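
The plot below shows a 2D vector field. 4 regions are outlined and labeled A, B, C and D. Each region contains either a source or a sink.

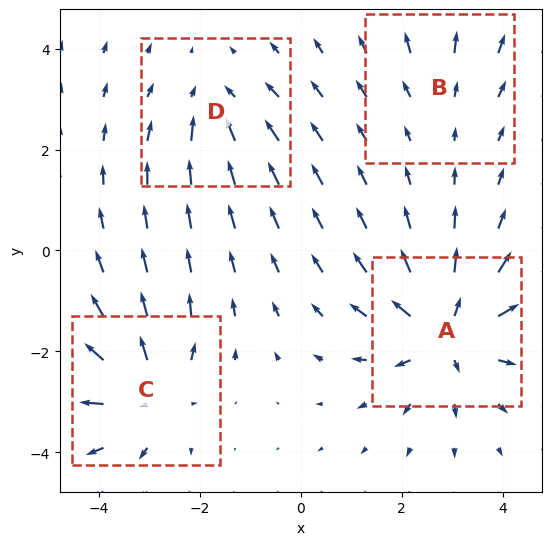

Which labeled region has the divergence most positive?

Divergence at each region's feature centre — A: about +7, B: about +2, C: about +5, D: about -3. Region A is most positive.

A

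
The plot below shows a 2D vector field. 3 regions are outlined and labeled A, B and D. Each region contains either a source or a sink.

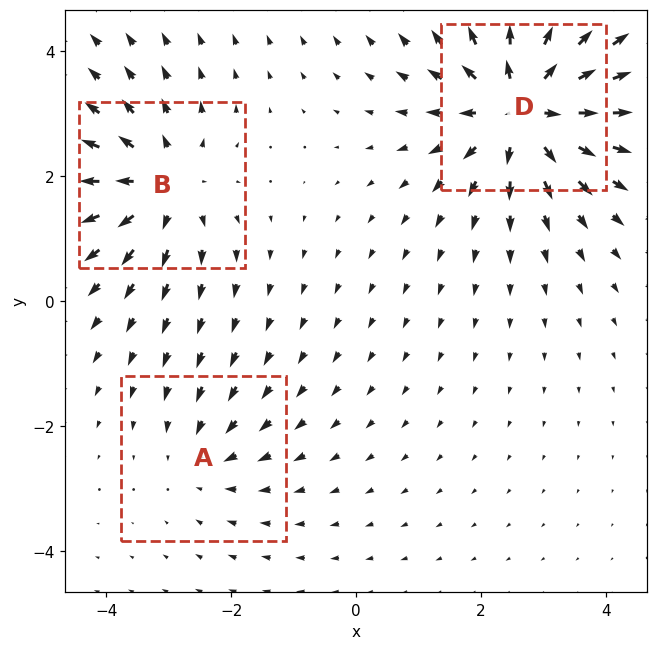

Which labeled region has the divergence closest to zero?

Divergence at each region's feature centre — A: about -2, B: about +4, D: about +5. Region A is closest to zero.

A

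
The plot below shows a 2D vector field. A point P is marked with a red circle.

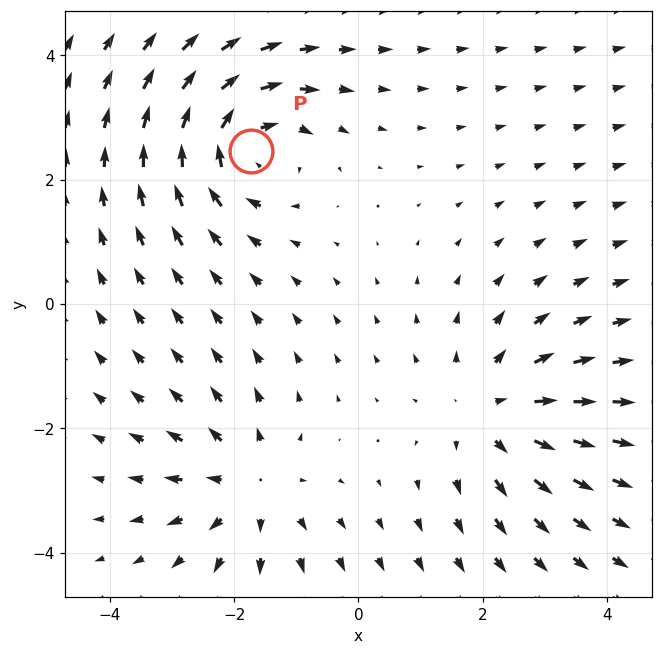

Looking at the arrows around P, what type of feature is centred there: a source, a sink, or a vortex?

vortex

At P (-1.7, 2.5) the arrows circulate clockwise. Divergence ≈0, curl about -5 — near-zero divergence with nonzero curl is a vortex.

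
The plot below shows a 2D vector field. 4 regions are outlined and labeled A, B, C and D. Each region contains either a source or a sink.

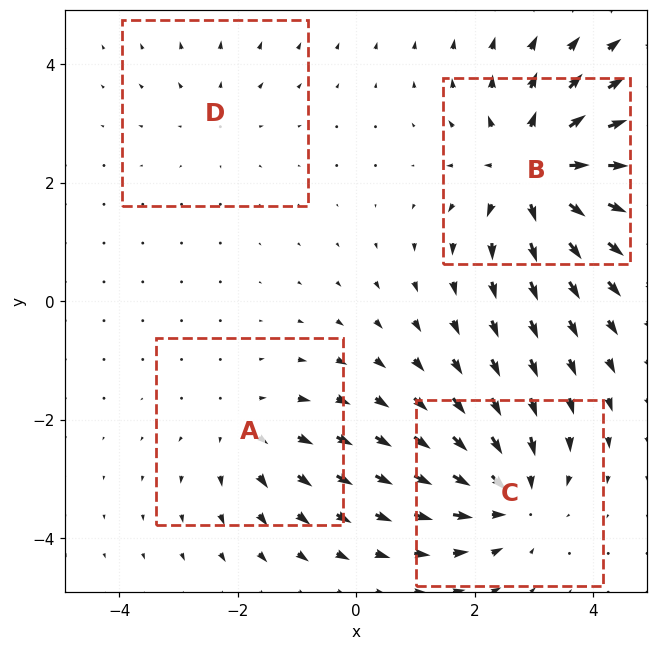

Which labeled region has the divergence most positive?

Divergence at each region's feature centre — A: about +3, B: about +6, C: about -4, D: about +2. Region B is most positive.

B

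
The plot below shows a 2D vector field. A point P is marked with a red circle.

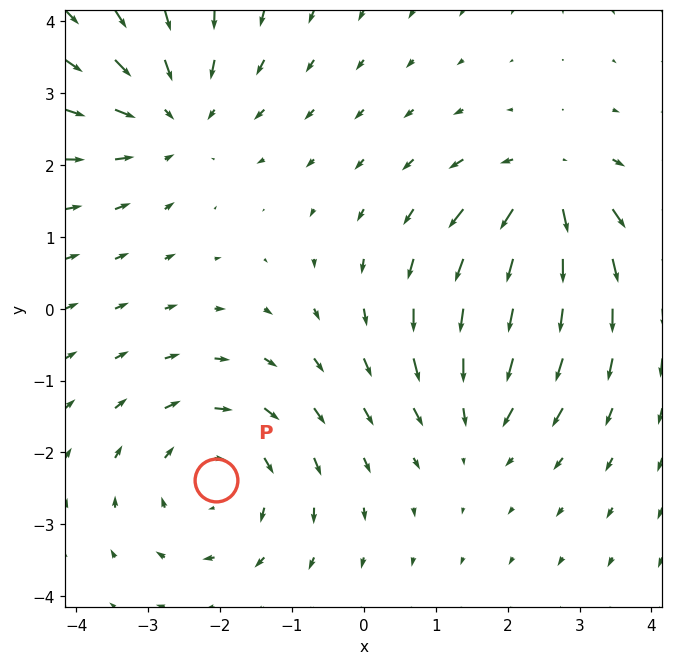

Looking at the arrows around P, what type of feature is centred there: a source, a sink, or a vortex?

vortex

At P (-2.1, -2.4) the arrows circulate clockwise. Divergence ≈0, curl about -3 — near-zero divergence with nonzero curl is a vortex.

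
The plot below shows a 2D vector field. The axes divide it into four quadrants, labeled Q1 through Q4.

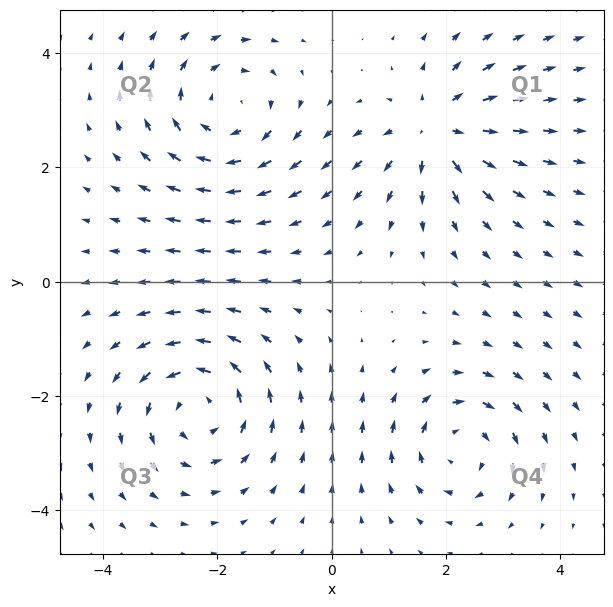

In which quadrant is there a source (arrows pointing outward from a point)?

Q1

The source sits at approximately (1.8, 2.7), which lies in quadrant Q1. The divergence there is about +4, positive as expected for a source.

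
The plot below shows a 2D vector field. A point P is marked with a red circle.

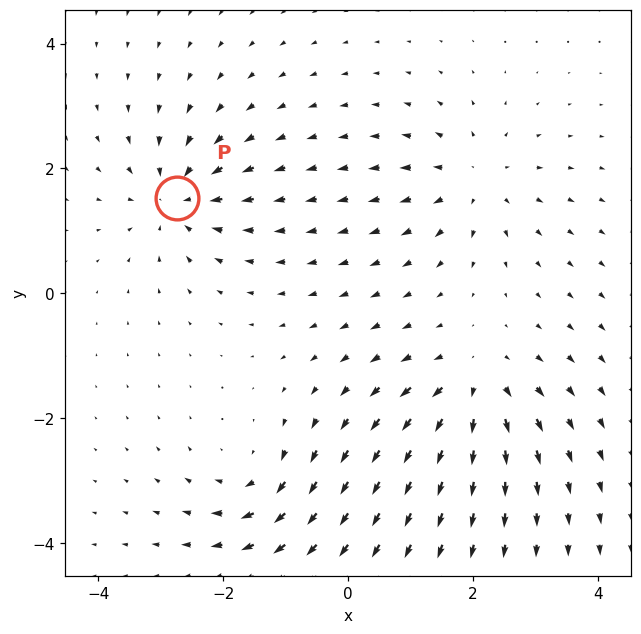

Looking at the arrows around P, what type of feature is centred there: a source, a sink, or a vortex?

At P (-2.7, 1.5) the arrows converge inward. Divergence about -7, curl ≈0 — negative divergence with near-zero curl is a sink.

sink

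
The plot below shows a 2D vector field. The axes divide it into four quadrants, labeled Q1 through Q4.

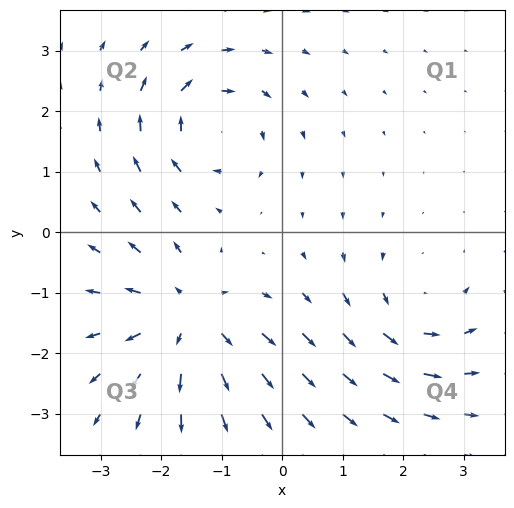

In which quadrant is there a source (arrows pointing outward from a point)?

The source sits at approximately (-1.6, -1.4), which lies in quadrant Q3. The divergence there is about +4, positive as expected for a source.

Q3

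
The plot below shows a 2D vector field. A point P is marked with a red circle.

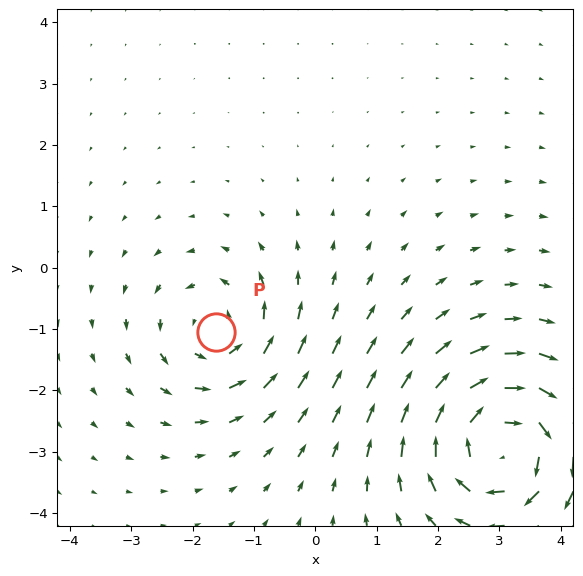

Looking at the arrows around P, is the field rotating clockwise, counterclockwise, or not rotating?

counterclockwise

Near P at (-1.6, -1.0) the arrows circulate counterclockwise. The curl (z-component) there is about +4; positive curl means counterclockwise rotation.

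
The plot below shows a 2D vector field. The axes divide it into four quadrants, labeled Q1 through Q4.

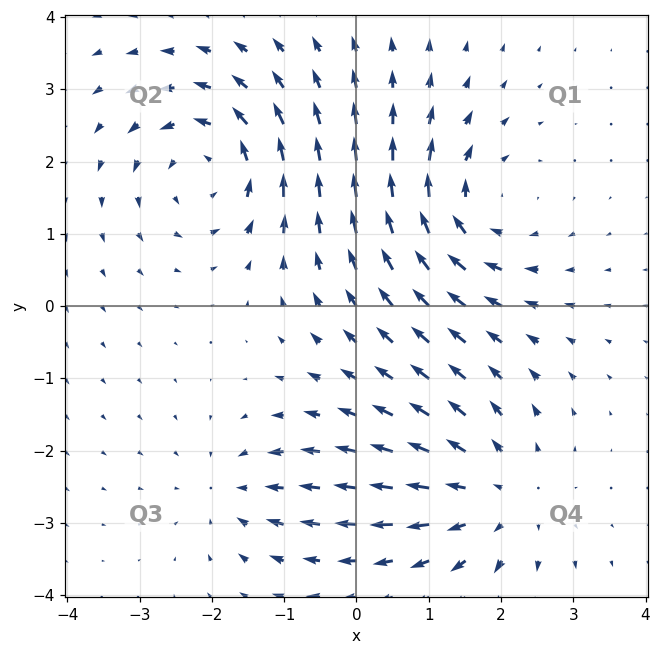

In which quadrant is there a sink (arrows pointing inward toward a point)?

Q3

The sink sits at approximately (-1.7, -2.6), which lies in quadrant Q3. The divergence there is about -3, negative as expected for a sink.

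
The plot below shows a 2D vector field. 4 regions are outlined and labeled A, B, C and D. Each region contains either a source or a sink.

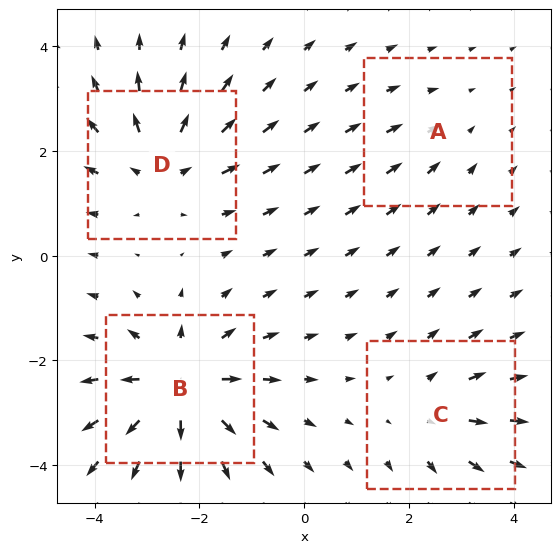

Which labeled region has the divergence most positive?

Divergence at each region's feature centre — A: about -2, B: about +7, C: about +3, D: about +5. Region B is most positive.

B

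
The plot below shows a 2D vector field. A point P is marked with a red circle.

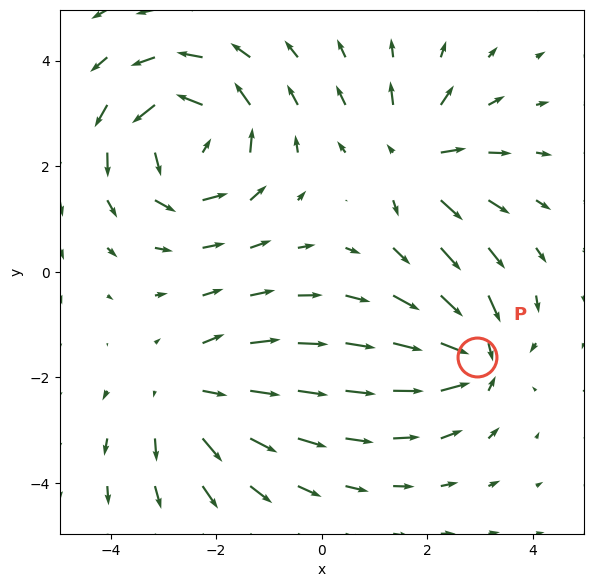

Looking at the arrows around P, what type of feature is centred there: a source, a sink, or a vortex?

sink

At P (2.9, -1.6) the arrows converge inward. Divergence about -5, curl ≈0 — negative divergence with near-zero curl is a sink.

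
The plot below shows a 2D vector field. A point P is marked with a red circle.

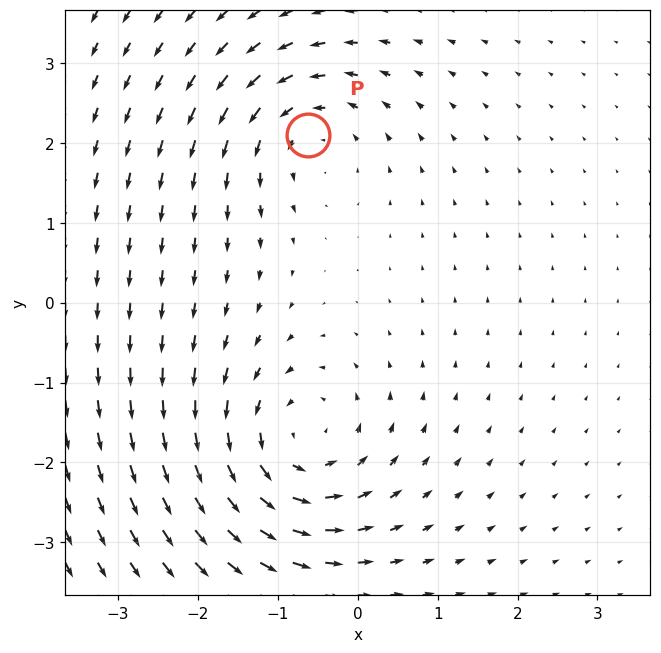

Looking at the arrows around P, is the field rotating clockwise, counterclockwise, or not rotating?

Near P at (-0.6, 2.1) the arrows circulate counterclockwise. The curl (z-component) there is about +4; positive curl means counterclockwise rotation.

counterclockwise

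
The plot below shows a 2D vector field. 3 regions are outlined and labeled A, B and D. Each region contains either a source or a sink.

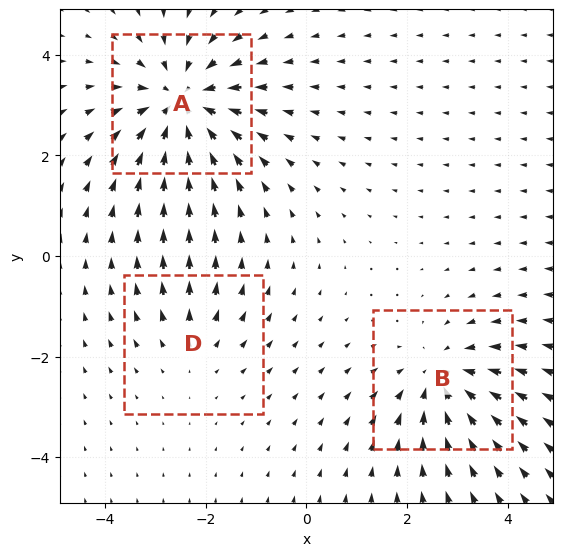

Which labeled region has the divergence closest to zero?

D

Divergence at each region's feature centre — A: about -4, B: about -3, D: about +2. Region D is closest to zero.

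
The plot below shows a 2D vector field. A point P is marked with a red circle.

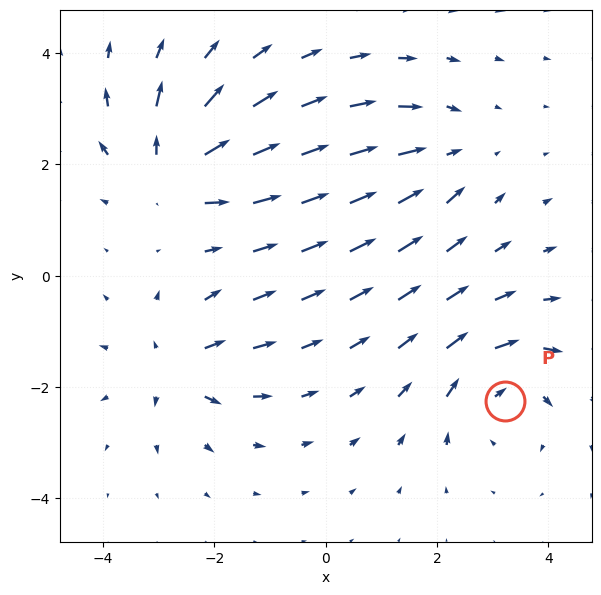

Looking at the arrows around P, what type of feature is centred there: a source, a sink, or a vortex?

vortex

At P (3.2, -2.2) the arrows circulate clockwise. Divergence ≈0, curl about -5 — near-zero divergence with nonzero curl is a vortex.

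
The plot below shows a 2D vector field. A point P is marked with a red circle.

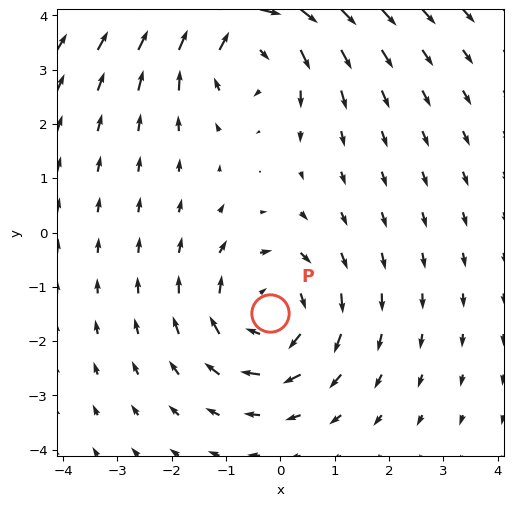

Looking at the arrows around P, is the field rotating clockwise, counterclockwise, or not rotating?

Near P at (-0.2, -1.5) the arrows circulate clockwise. The curl (z-component) there is about -3; negative curl means clockwise rotation.

clockwise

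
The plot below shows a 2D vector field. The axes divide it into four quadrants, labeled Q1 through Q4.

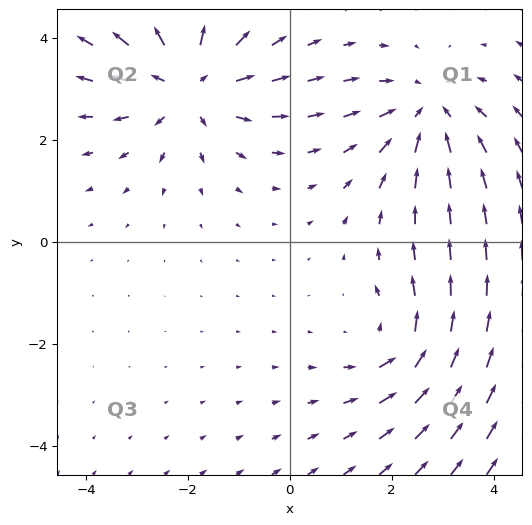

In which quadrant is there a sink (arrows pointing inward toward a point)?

Q1

The sink sits at approximately (2.7, 2.5), which lies in quadrant Q1. The divergence there is about -3, negative as expected for a sink.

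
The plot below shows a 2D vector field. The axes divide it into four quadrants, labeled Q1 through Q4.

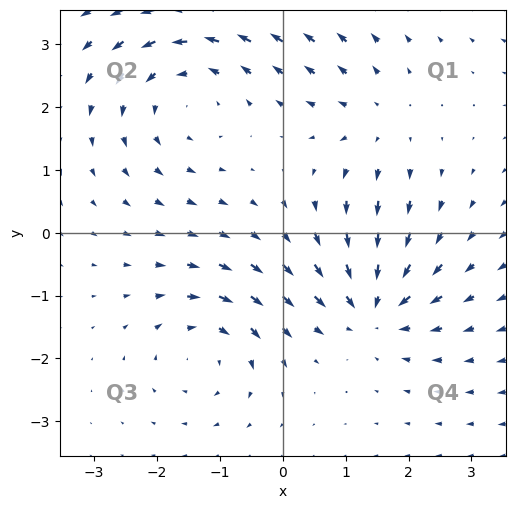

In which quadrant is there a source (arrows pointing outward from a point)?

The source sits at approximately (1.5, 1.7), which lies in quadrant Q1. The divergence there is about +3, positive as expected for a source.

Q1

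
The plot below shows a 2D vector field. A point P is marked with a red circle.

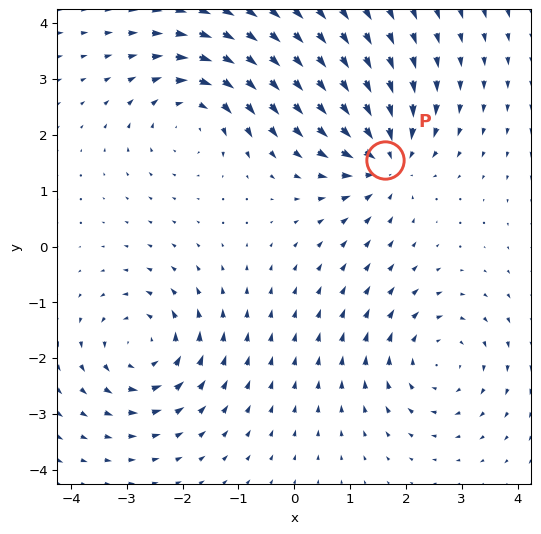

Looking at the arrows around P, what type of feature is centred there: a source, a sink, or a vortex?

At P (1.6, 1.6) the arrows converge inward. Divergence about -5, curl ≈0 — negative divergence with near-zero curl is a sink.

sink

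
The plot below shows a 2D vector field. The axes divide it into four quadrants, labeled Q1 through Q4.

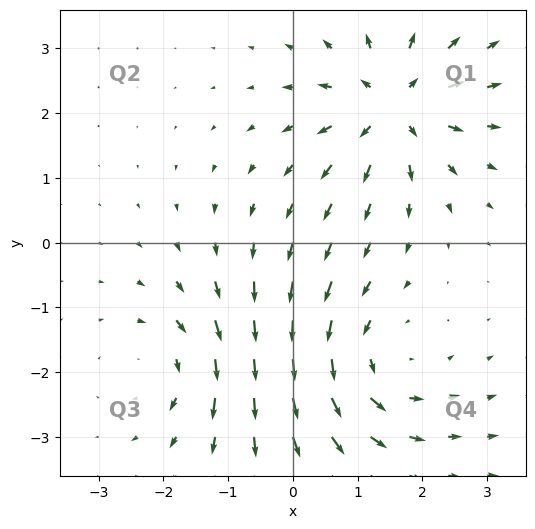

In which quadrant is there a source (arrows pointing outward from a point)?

The source sits at approximately (1.6, 2.1), which lies in quadrant Q1. The divergence there is about +6, positive as expected for a source.

Q1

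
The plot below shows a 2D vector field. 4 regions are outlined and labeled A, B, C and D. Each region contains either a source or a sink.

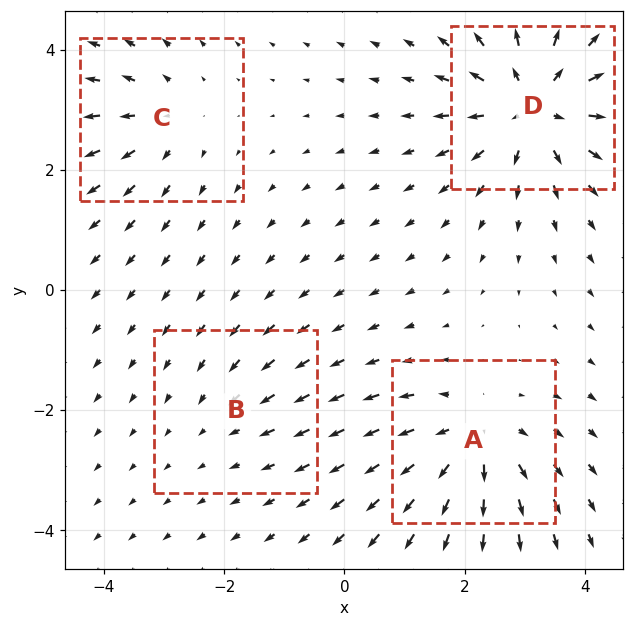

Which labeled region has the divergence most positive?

Divergence at each region's feature centre — A: about +5, B: about -2, C: about +3, D: about +7. Region D is most positive.

D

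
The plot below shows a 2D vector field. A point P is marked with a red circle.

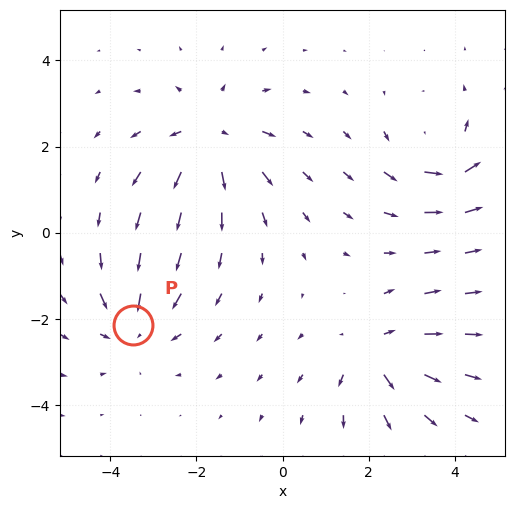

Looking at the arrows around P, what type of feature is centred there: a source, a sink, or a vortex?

At P (-3.5, -2.1) the arrows converge inward. Divergence about -3, curl ≈0 — negative divergence with near-zero curl is a sink.

sink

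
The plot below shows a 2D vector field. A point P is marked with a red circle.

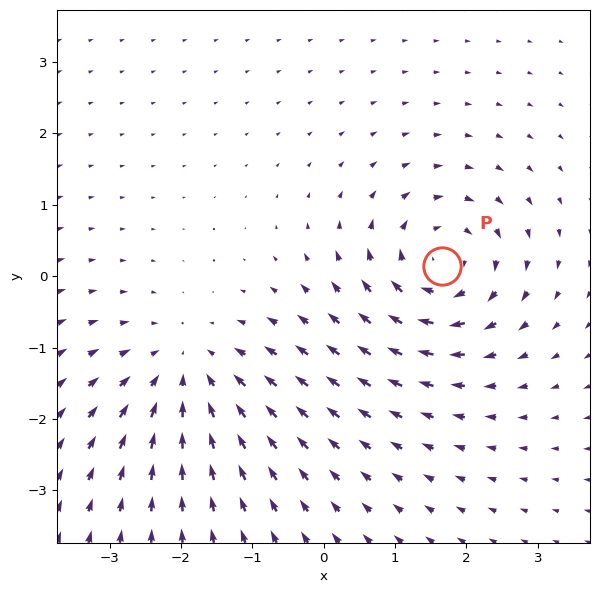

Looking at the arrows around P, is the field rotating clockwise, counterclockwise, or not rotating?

Near P at (1.7, 0.1) the arrows circulate clockwise. The curl (z-component) there is about -6; negative curl means clockwise rotation.

clockwise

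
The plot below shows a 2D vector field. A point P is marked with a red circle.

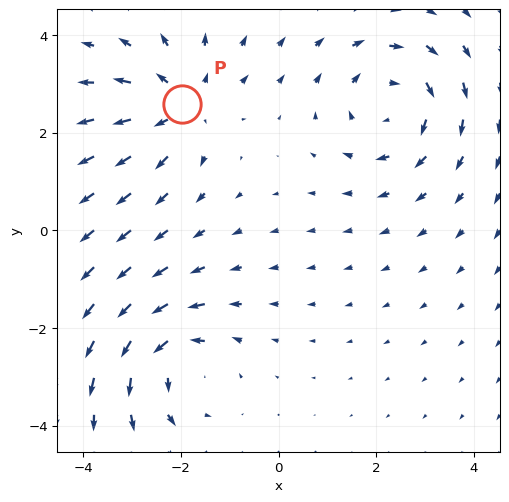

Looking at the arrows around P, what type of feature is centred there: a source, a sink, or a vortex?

At P (-2.0, 2.6) the arrows spread outward. Divergence about +4, curl ≈0 — positive divergence with near-zero curl is a source.

source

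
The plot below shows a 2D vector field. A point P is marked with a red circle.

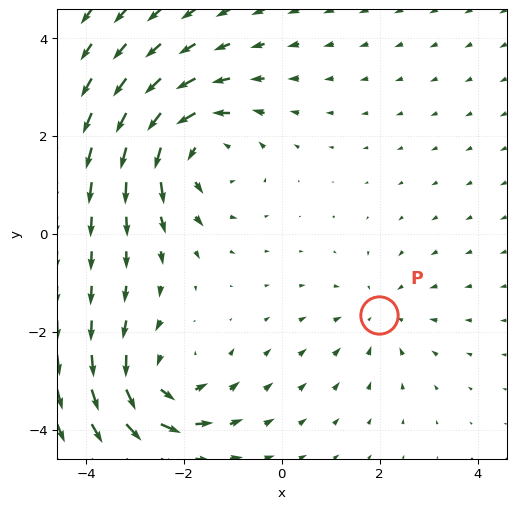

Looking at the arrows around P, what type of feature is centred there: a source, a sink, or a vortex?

At P (2.0, -1.7) the arrows converge inward. Divergence about -2, curl ≈0 — negative divergence with near-zero curl is a sink.

sink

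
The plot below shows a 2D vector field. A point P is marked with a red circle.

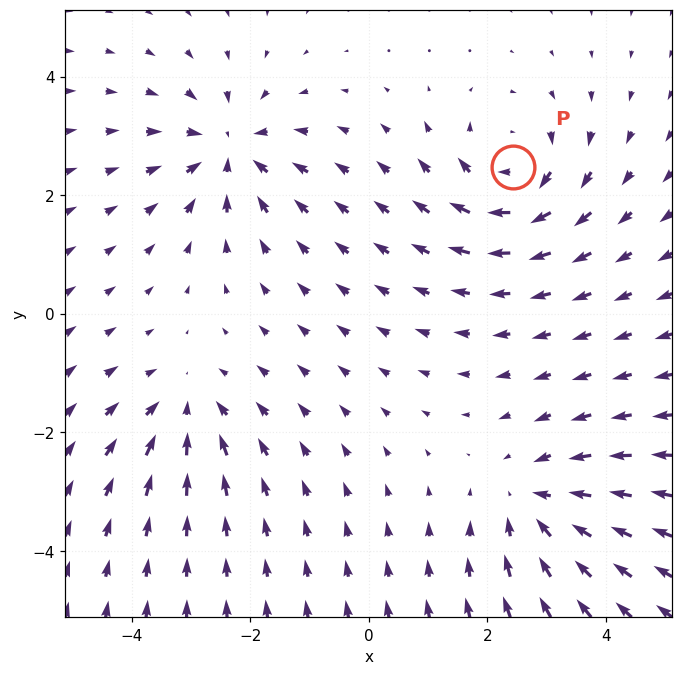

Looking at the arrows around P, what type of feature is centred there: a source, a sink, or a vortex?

vortex

At P (2.4, 2.5) the arrows circulate clockwise. Divergence ≈0, curl about -5 — near-zero divergence with nonzero curl is a vortex.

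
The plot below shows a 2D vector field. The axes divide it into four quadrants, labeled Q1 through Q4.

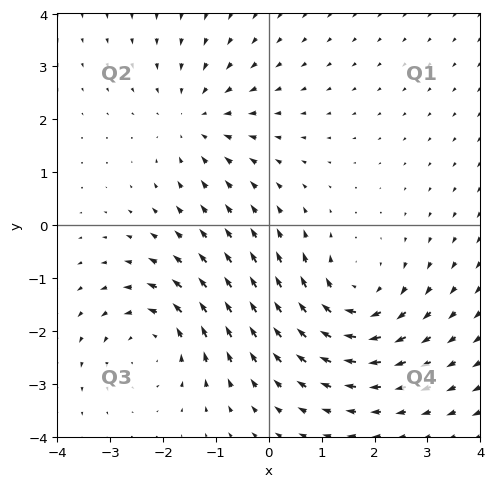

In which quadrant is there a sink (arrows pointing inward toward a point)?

Q2

The sink sits at approximately (-1.4, 2.0), which lies in quadrant Q2. The divergence there is about -3, negative as expected for a sink.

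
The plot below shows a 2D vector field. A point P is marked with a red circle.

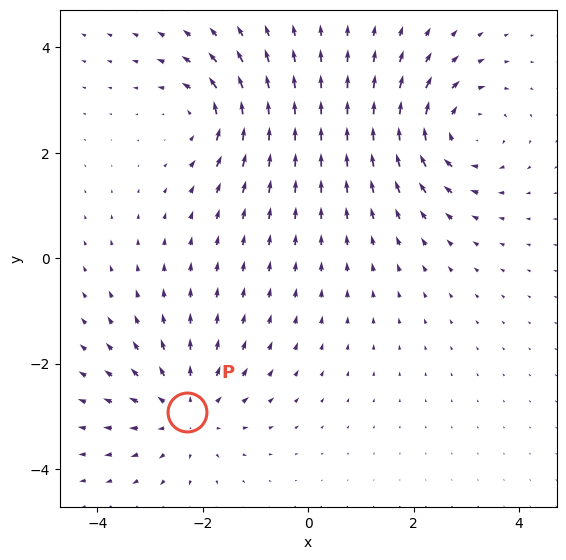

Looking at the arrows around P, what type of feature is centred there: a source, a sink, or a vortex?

source

At P (-2.3, -2.9) the arrows spread outward. Divergence about +4, curl ≈0 — positive divergence with near-zero curl is a source.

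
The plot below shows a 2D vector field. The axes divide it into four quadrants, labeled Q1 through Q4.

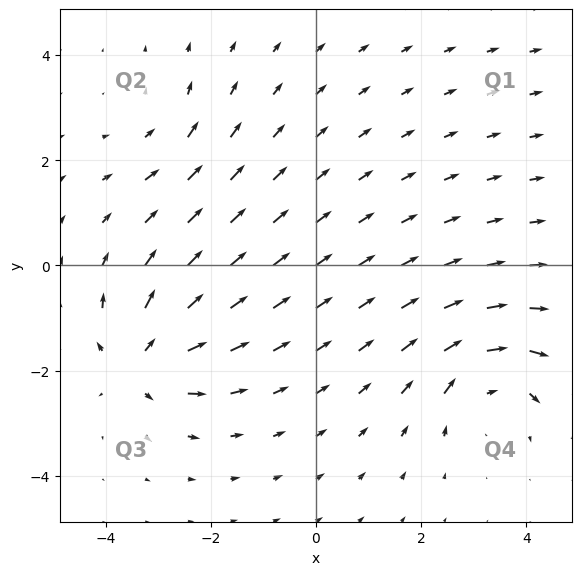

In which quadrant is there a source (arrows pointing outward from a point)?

The source sits at approximately (-3.3, -1.8), which lies in quadrant Q3. The divergence there is about +6, positive as expected for a source.

Q3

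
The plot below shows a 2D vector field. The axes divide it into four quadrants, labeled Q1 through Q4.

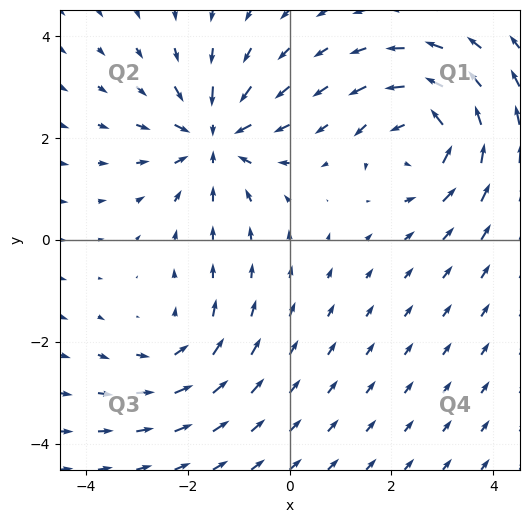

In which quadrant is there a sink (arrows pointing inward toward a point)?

Q2

The sink sits at approximately (-1.5, 2.0), which lies in quadrant Q2. The divergence there is about -5, negative as expected for a sink.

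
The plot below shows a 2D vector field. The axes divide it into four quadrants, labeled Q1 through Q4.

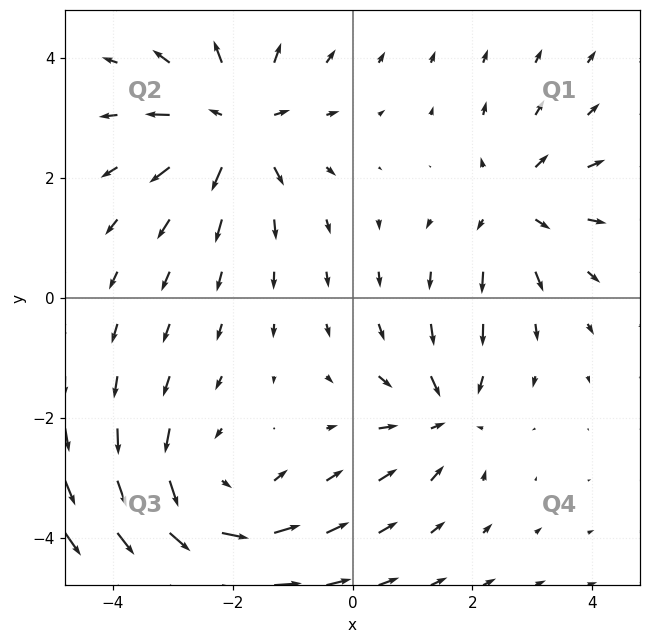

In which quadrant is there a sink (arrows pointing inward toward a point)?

Q4

The sink sits at approximately (1.5, -1.9), which lies in quadrant Q4. The divergence there is about -4, negative as expected for a sink.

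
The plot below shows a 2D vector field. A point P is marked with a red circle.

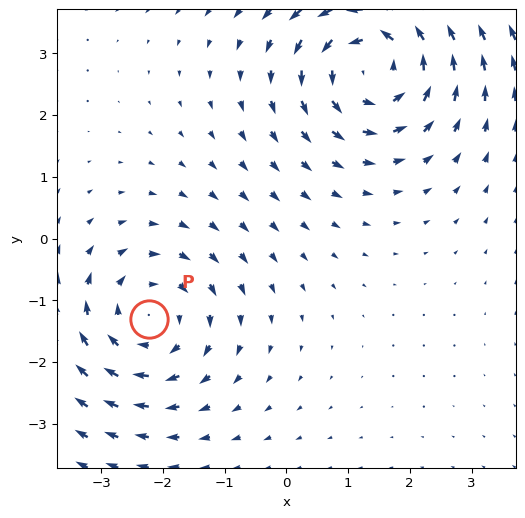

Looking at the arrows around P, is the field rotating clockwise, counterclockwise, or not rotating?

clockwise

Near P at (-2.2, -1.3) the arrows circulate clockwise. The curl (z-component) there is about -3; negative curl means clockwise rotation.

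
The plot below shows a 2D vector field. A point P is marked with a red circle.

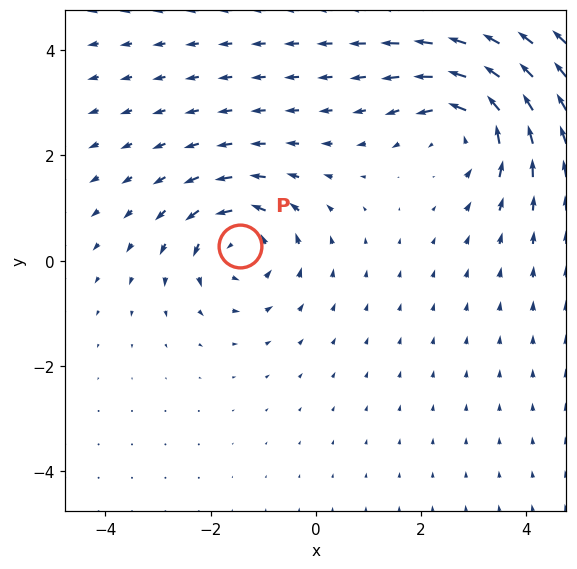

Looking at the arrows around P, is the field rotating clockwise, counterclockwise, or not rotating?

Near P at (-1.4, 0.3) the arrows circulate counterclockwise. The curl (z-component) there is about +4; positive curl means counterclockwise rotation.

counterclockwise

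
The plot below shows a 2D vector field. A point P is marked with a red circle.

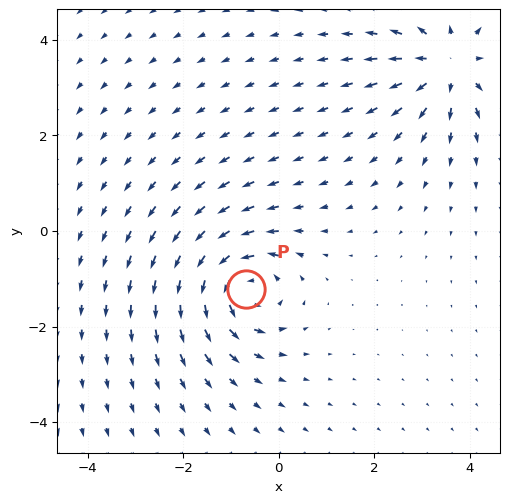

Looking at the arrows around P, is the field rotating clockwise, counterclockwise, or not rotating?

counterclockwise

Near P at (-0.7, -1.2) the arrows circulate counterclockwise. The curl (z-component) there is about +4; positive curl means counterclockwise rotation.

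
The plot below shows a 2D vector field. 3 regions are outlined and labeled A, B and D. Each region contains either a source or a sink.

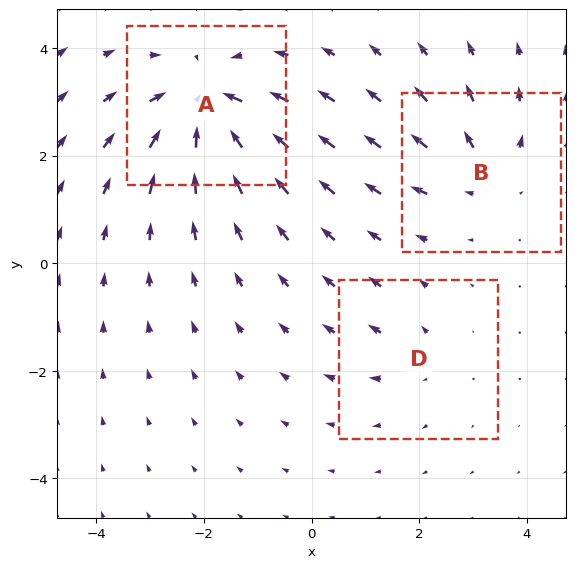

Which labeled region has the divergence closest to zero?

Divergence at each region's feature centre — A: about -5, B: about +3, D: about +2. Region D is closest to zero.

D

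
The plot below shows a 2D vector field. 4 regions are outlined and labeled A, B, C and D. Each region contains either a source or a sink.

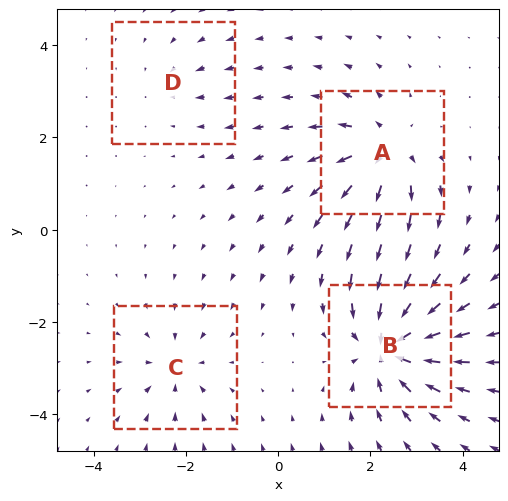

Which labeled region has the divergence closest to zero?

Divergence at each region's feature centre — A: about +6, B: about -8, C: about -4, D: about -2. Region D is closest to zero.

D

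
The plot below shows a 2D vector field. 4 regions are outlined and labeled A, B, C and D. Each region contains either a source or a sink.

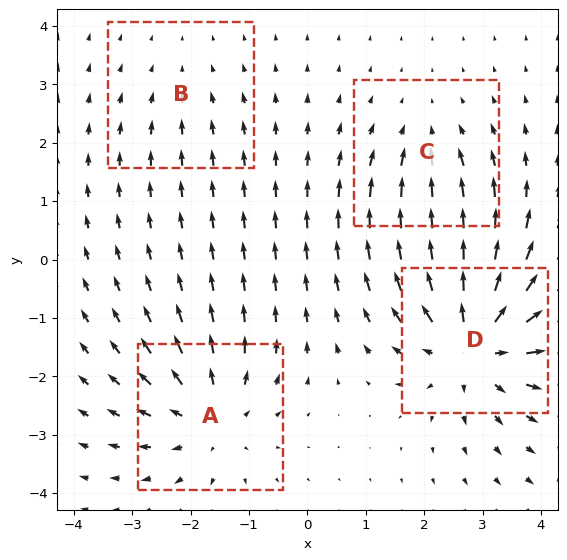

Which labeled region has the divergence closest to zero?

B

Divergence at each region's feature centre — A: about +5, B: about -2, C: about -3, D: about +7. Region B is closest to zero.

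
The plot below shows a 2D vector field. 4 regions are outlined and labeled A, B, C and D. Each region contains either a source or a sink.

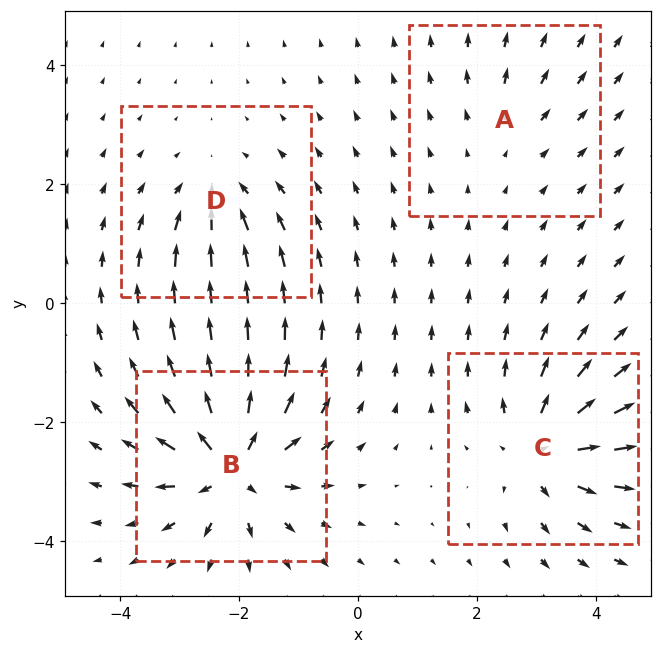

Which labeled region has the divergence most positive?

B

Divergence at each region's feature centre — A: about +2, B: about +9, C: about +6, D: about -4. Region B is most positive.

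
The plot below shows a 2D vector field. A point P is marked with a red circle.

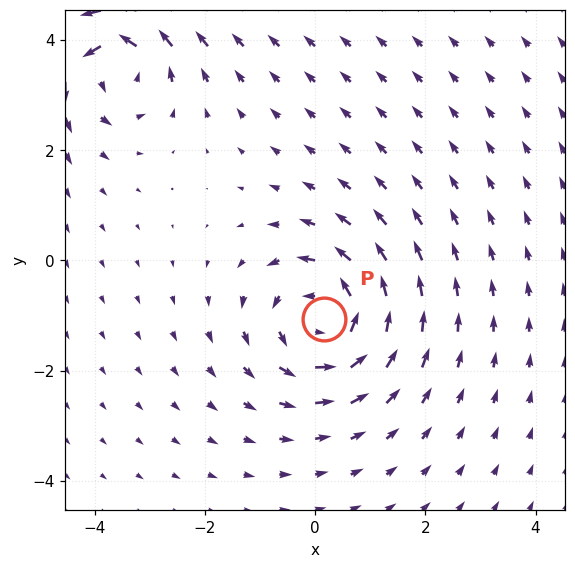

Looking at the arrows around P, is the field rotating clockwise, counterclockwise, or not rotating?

Near P at (0.2, -1.1) the arrows circulate counterclockwise. The curl (z-component) there is about +5; positive curl means counterclockwise rotation.

counterclockwise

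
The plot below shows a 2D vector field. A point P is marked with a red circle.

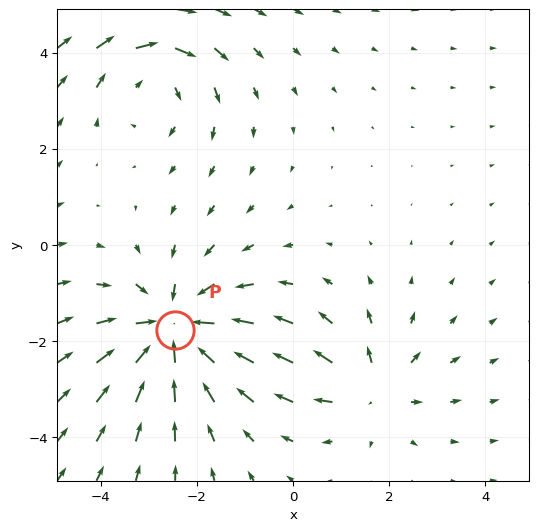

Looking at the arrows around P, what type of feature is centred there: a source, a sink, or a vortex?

sink

At P (-2.5, -1.8) the arrows converge inward. Divergence about -4, curl ≈0 — negative divergence with near-zero curl is a sink.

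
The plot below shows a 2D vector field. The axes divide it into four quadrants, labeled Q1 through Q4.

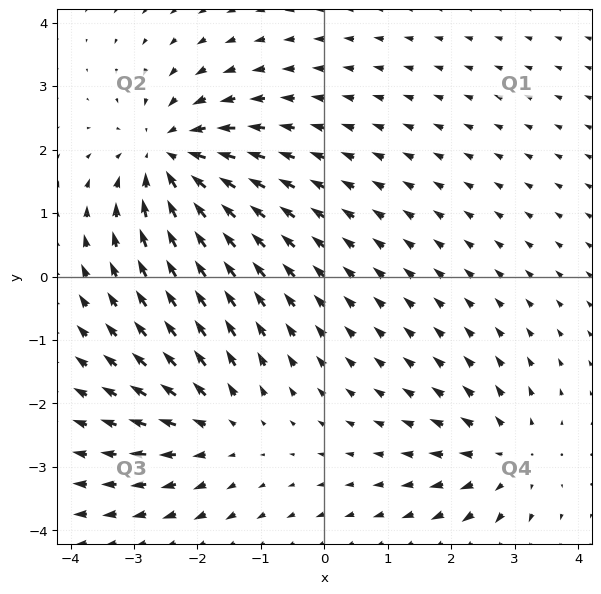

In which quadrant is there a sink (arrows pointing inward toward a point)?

The sink sits at approximately (-2.4, 1.9), which lies in quadrant Q2. The divergence there is about -5, negative as expected for a sink.

Q2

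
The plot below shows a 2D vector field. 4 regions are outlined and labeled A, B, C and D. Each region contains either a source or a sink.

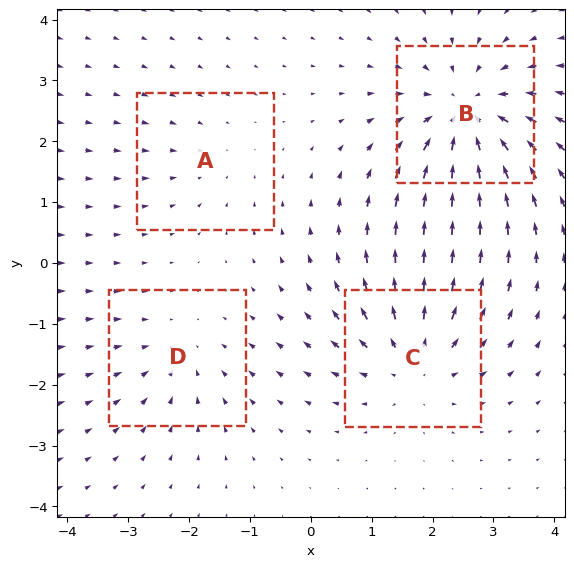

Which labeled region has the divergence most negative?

Divergence at each region's feature centre — A: about -2, B: about -6, C: about +5, D: about -3. Region B is most negative.

B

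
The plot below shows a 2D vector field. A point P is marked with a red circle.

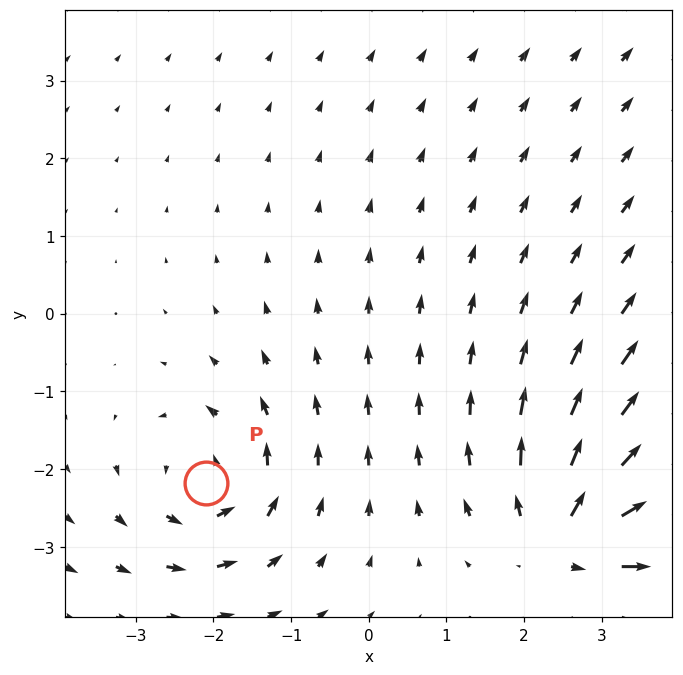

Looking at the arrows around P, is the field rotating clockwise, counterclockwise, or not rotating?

Near P at (-2.1, -2.2) the arrows circulate counterclockwise. The curl (z-component) there is about +4; positive curl means counterclockwise rotation.

counterclockwise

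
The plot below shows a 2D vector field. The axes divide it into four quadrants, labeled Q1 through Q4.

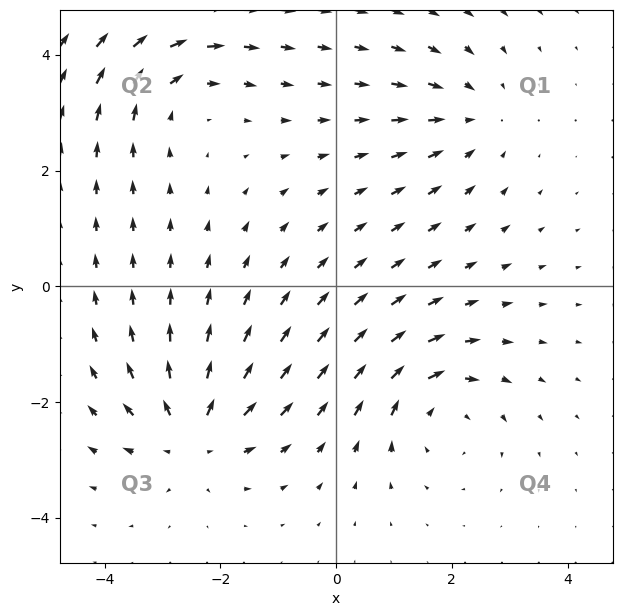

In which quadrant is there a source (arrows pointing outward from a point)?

The source sits at approximately (-2.5, -2.5), which lies in quadrant Q3. The divergence there is about +4, positive as expected for a source.

Q3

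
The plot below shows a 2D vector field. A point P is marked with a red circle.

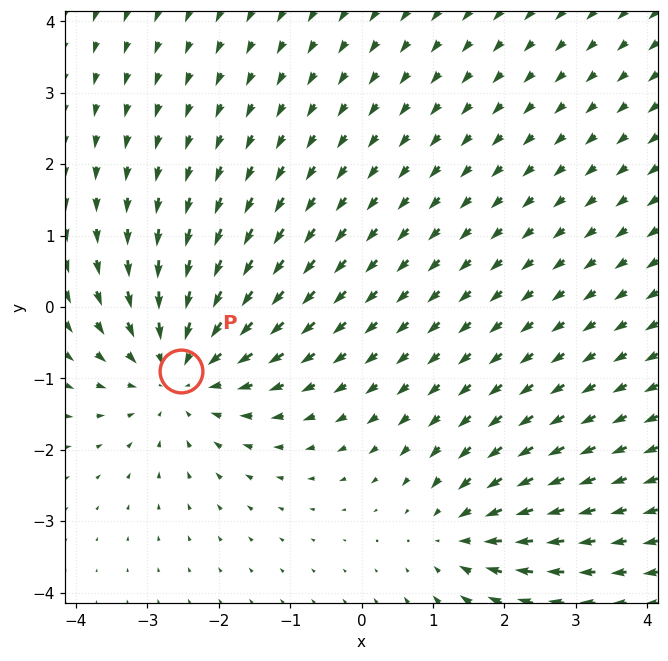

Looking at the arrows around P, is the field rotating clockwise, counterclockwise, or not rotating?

Near P at (-2.5, -0.9) the arrows show no circulation. The curl there is ≈0.

not rotating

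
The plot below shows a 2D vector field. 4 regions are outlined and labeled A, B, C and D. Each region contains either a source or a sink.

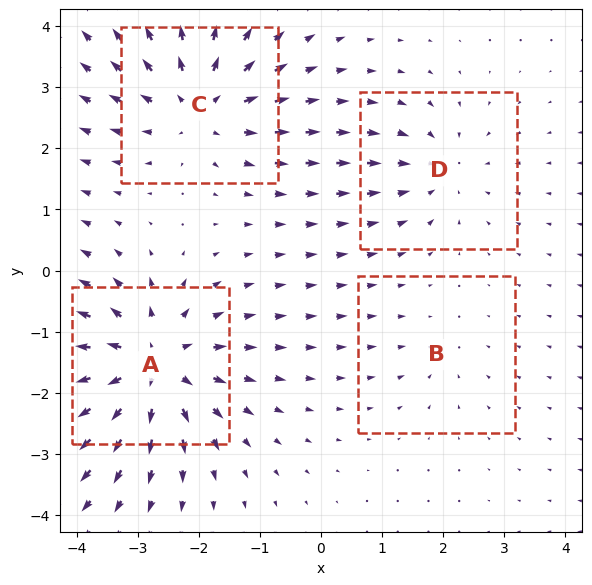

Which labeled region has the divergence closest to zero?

B

Divergence at each region's feature centre — A: about +7, B: about -2, C: about +5, D: about -4. Region B is closest to zero.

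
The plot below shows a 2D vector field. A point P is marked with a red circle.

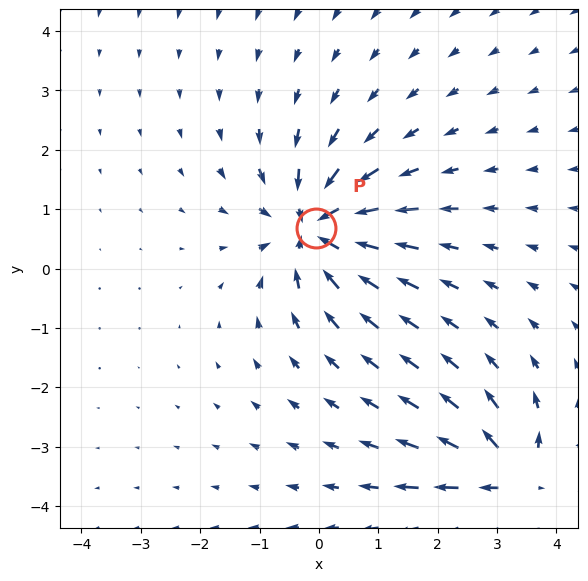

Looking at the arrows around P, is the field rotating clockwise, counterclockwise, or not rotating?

Near P at (-0.1, 0.7) the arrows show no circulation. The curl there is ≈0.

not rotating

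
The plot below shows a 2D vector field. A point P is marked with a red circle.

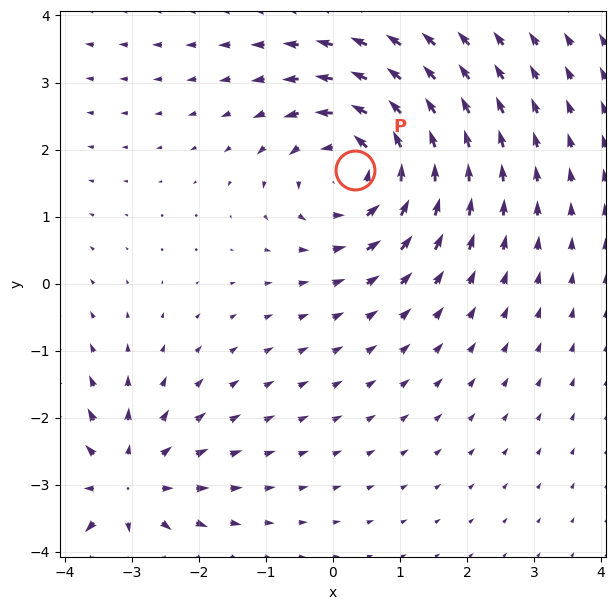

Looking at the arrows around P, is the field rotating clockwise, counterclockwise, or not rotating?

counterclockwise

Near P at (0.3, 1.7) the arrows circulate counterclockwise. The curl (z-component) there is about +4; positive curl means counterclockwise rotation.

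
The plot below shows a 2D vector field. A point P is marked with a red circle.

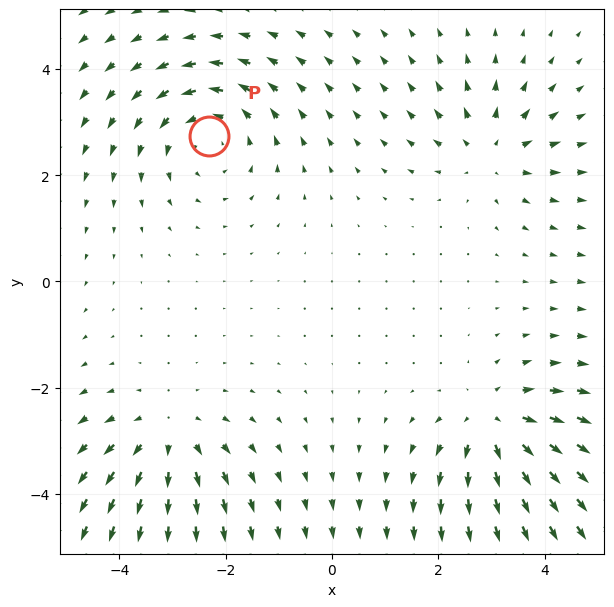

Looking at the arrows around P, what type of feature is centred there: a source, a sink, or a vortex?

At P (-2.3, 2.7) the arrows circulate counterclockwise. Divergence ≈0, curl about +4 — near-zero divergence with nonzero curl is a vortex.

vortex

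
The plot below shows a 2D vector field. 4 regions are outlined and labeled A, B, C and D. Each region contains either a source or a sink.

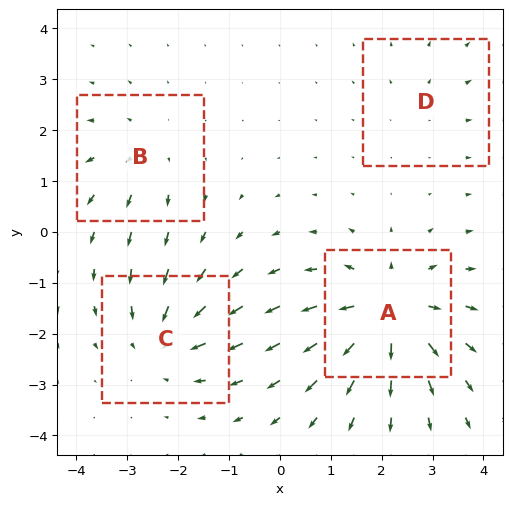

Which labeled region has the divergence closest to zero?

Divergence at each region's feature centre — A: about +7, B: about +3, C: about -5, D: about +2. Region D is closest to zero.

D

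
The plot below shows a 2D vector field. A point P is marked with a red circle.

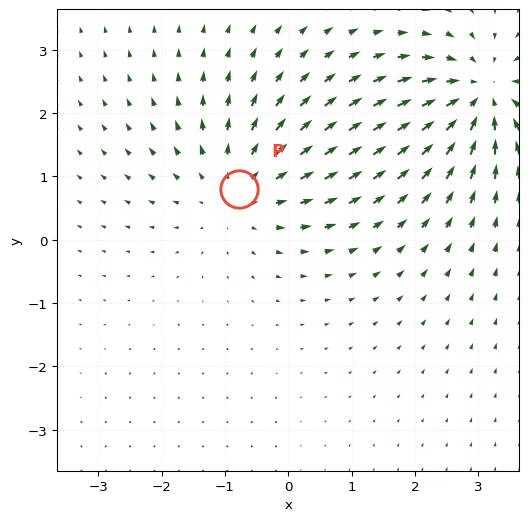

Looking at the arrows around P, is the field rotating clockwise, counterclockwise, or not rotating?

not rotating

Near P at (-0.8, 0.8) the arrows show no circulation. The curl there is ≈0.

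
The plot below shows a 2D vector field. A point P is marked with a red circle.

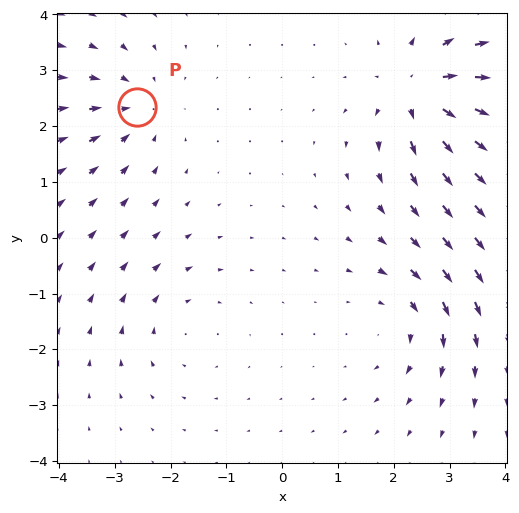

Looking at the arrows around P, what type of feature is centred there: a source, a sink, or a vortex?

At P (-2.6, 2.3) the arrows converge inward. Divergence about -4, curl ≈0 — negative divergence with near-zero curl is a sink.

sink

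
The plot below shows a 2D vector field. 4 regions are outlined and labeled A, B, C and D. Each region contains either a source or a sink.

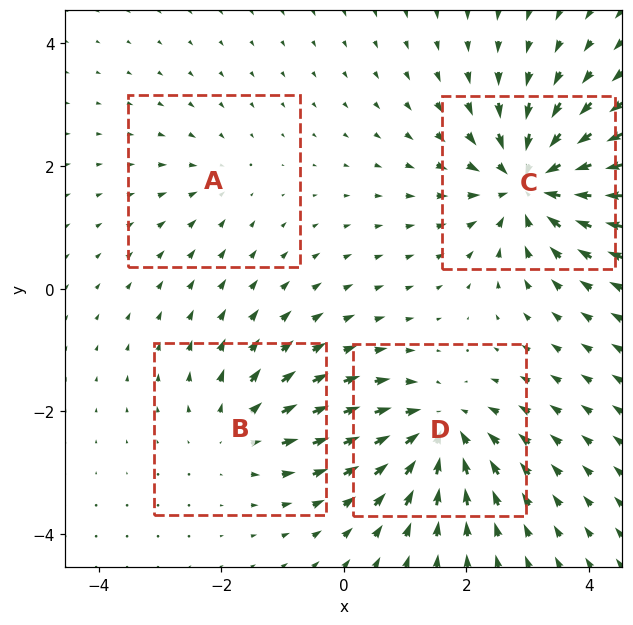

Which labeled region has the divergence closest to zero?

Divergence at each region's feature centre — A: about -2, B: about +4, C: about -7, D: about -6. Region A is closest to zero.

A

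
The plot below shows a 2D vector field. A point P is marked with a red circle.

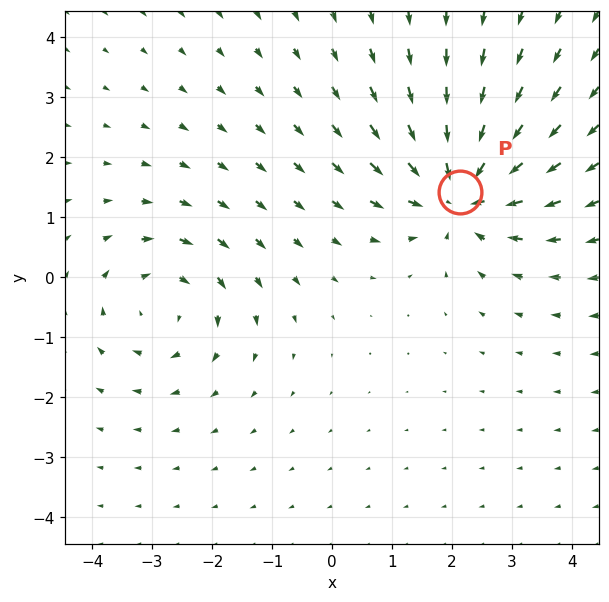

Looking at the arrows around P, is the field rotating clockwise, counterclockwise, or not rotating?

not rotating

Near P at (2.1, 1.4) the arrows show no circulation. The curl there is ≈0.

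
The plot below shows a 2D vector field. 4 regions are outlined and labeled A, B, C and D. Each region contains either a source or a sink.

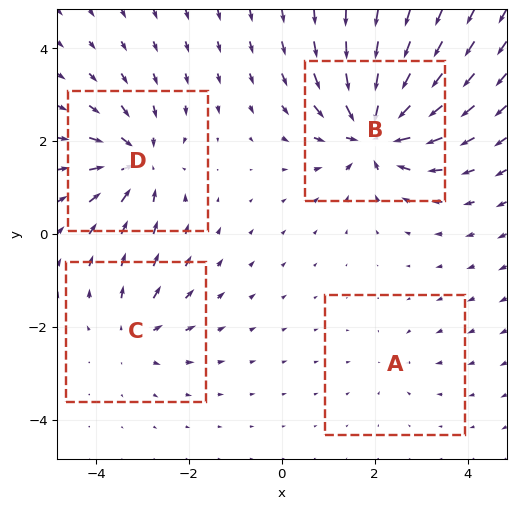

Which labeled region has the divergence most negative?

B

Divergence at each region's feature centre — A: about -2, B: about -8, C: about +4, D: about -6. Region B is most negative.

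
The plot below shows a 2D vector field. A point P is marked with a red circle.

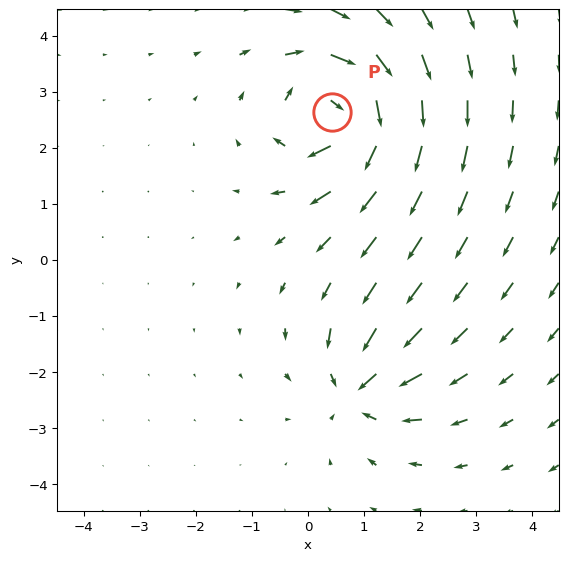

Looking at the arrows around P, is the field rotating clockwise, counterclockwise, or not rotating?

Near P at (0.4, 2.6) the arrows circulate clockwise. The curl (z-component) there is about -7; negative curl means clockwise rotation.

clockwise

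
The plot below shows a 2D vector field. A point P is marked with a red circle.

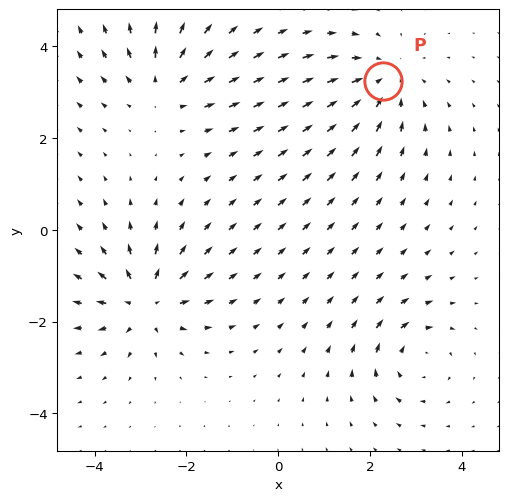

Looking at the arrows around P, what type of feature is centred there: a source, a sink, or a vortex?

At P (2.3, 3.2) the arrows converge inward. Divergence about -4, curl ≈0 — negative divergence with near-zero curl is a sink.

sink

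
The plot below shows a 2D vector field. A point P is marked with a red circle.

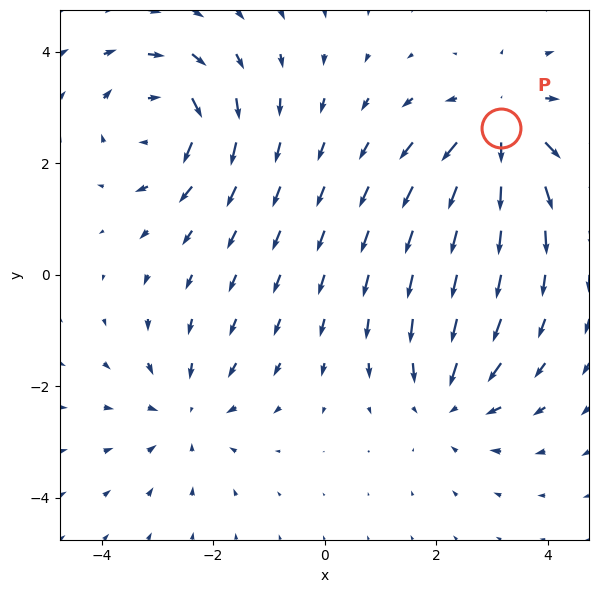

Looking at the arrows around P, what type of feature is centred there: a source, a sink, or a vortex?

At P (3.2, 2.6) the arrows spread outward. Divergence about +5, curl ≈0 — positive divergence with near-zero curl is a source.

source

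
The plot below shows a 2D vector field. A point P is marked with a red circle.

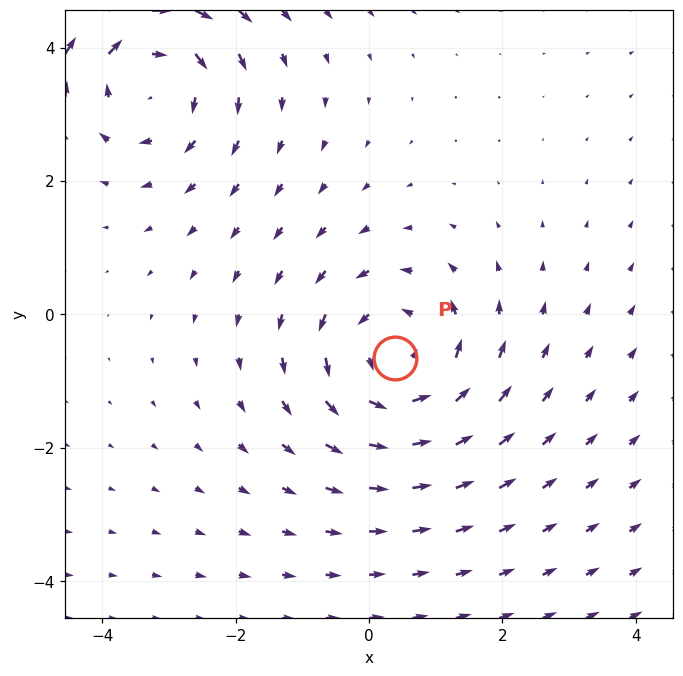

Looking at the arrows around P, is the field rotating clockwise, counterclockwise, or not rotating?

Near P at (0.4, -0.6) the arrows circulate counterclockwise. The curl (z-component) there is about +3; positive curl means counterclockwise rotation.

counterclockwise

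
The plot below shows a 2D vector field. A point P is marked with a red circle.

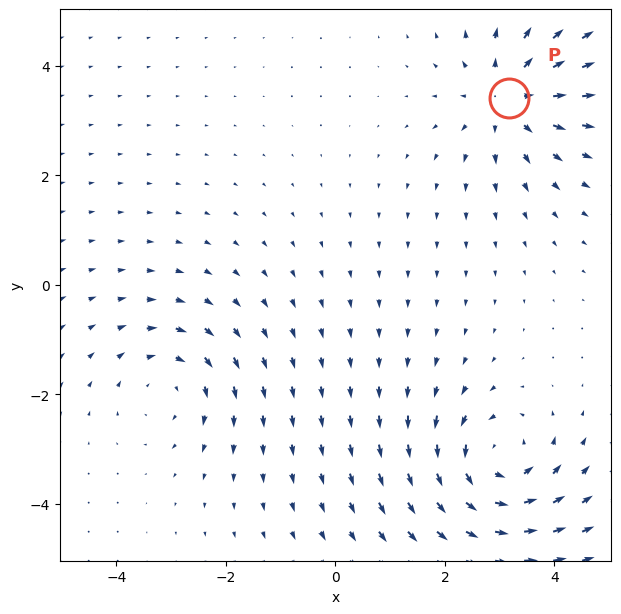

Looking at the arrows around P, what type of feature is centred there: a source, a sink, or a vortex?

source

At P (3.2, 3.4) the arrows spread outward. Divergence about +4, curl ≈0 — positive divergence with near-zero curl is a source.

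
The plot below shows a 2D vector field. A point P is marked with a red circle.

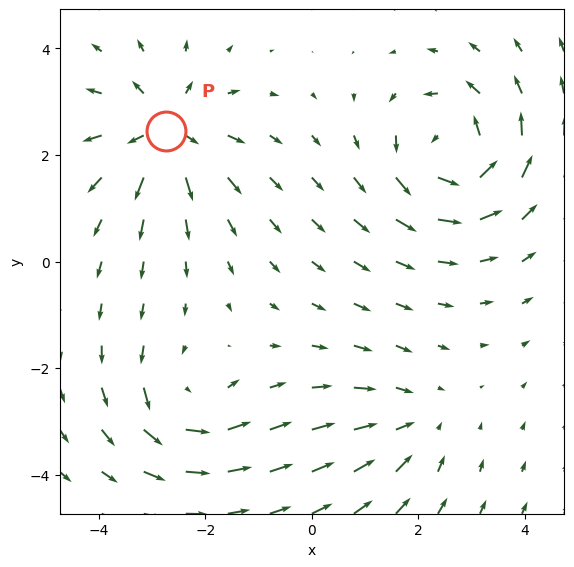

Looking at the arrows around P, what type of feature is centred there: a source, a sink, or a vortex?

source

At P (-2.7, 2.4) the arrows spread outward. Divergence about +5, curl ≈0 — positive divergence with near-zero curl is a source.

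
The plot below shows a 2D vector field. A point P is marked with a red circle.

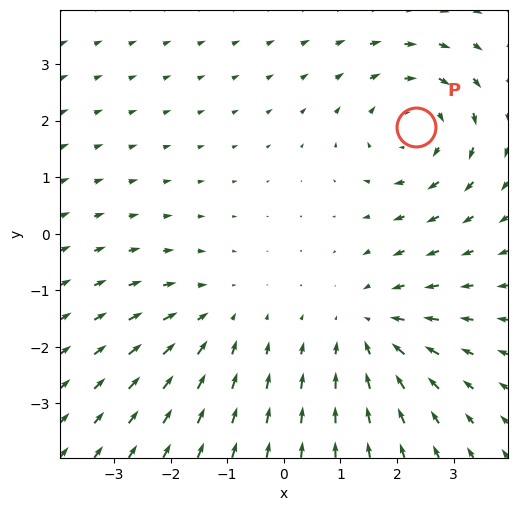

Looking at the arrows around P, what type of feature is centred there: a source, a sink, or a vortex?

At P (2.3, 1.9) the arrows circulate clockwise. Divergence ≈0, curl about -4 — near-zero divergence with nonzero curl is a vortex.

vortex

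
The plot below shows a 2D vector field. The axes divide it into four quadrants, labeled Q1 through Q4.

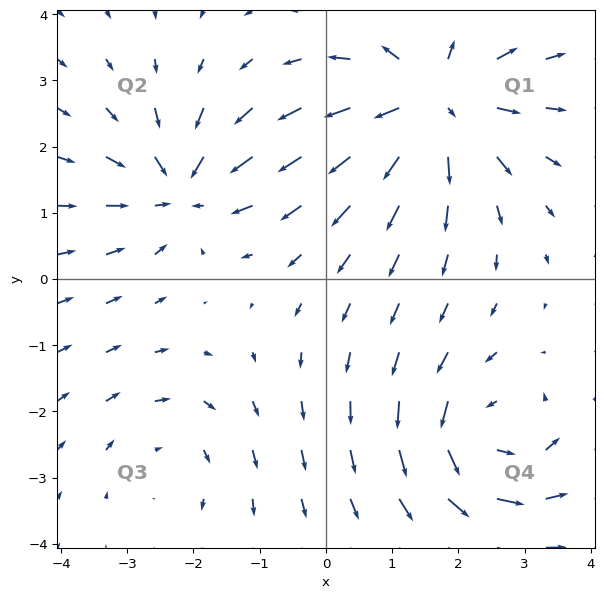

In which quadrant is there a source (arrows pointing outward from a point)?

The source sits at approximately (1.6, 2.7), which lies in quadrant Q1. The divergence there is about +5, positive as expected for a source.

Q1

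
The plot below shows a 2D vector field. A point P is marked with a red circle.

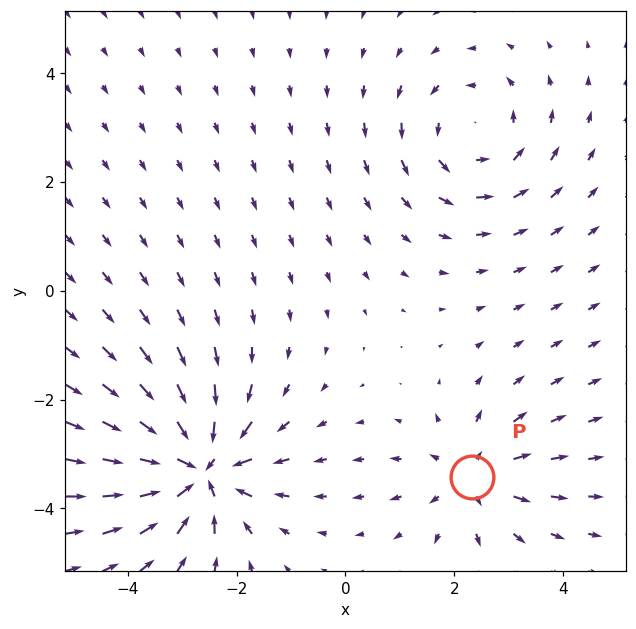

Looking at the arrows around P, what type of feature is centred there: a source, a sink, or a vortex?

At P (2.3, -3.4) the arrows spread outward. Divergence about +3, curl ≈0 — positive divergence with near-zero curl is a source.

source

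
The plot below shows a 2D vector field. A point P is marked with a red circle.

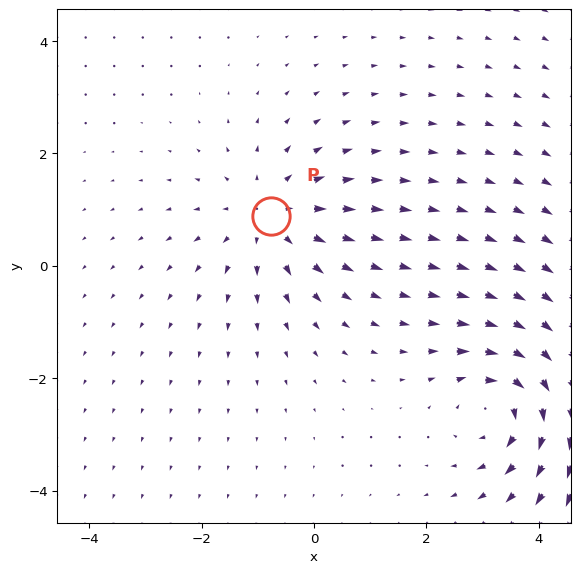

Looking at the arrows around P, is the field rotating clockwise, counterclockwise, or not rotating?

not rotating

Near P at (-0.8, 0.9) the arrows show no circulation. The curl there is ≈0.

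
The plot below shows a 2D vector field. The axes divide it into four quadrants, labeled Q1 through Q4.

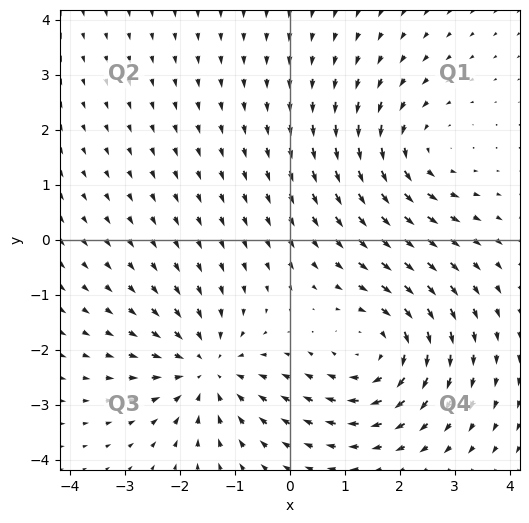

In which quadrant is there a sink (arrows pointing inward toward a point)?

Q3

The sink sits at approximately (-1.5, -2.3), which lies in quadrant Q3. The divergence there is about -4, negative as expected for a sink.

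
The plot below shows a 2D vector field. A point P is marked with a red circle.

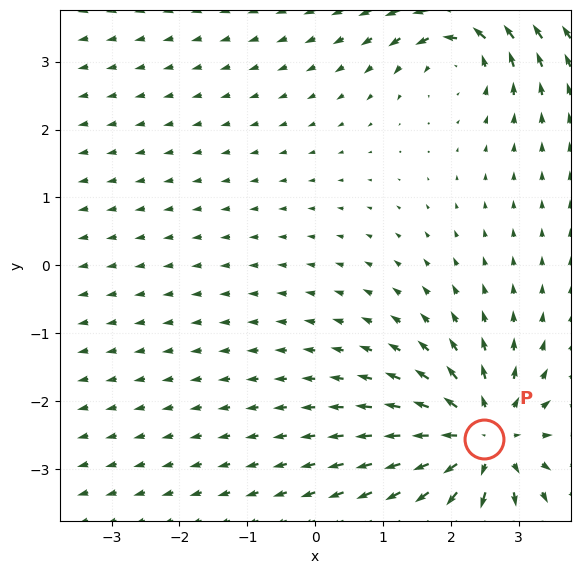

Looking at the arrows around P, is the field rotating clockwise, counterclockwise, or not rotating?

Near P at (2.5, -2.6) the arrows show no circulation. The curl there is ≈0.

not rotating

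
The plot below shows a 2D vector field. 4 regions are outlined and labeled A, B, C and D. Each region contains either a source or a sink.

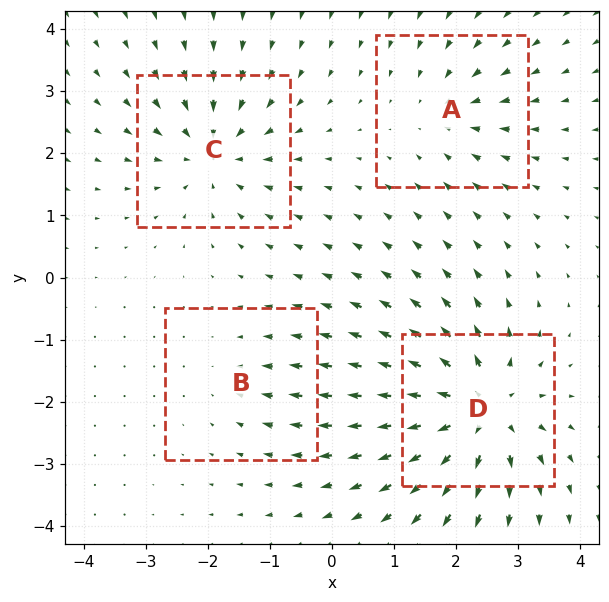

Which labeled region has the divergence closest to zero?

B

Divergence at each region's feature centre — A: about -3, B: about -2, C: about -5, D: about +8. Region B is closest to zero.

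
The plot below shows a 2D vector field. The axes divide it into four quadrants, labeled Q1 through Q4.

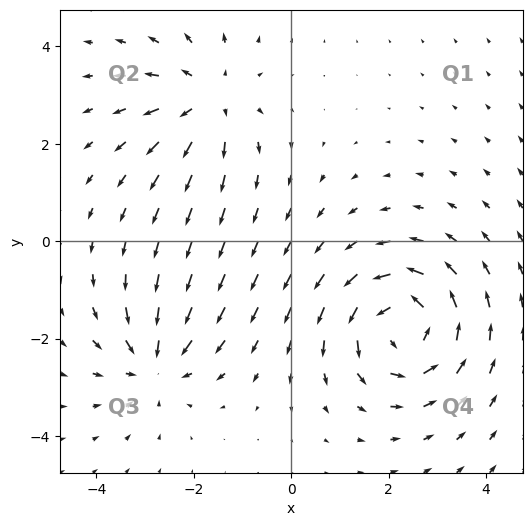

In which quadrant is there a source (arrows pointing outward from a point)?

Q2

The source sits at approximately (-1.7, 2.9), which lies in quadrant Q2. The divergence there is about +3, positive as expected for a source.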